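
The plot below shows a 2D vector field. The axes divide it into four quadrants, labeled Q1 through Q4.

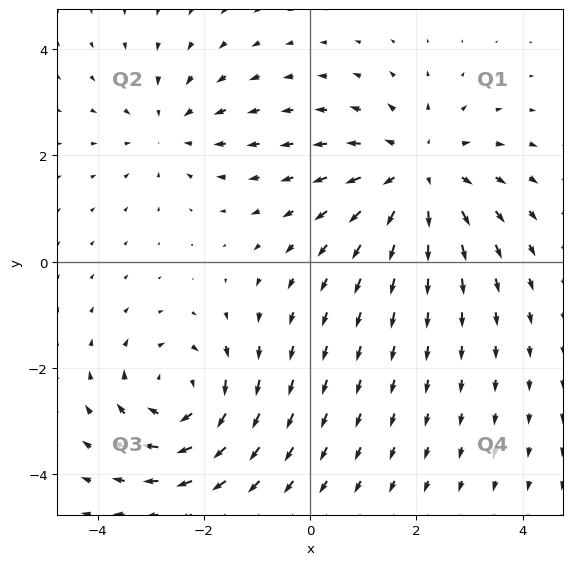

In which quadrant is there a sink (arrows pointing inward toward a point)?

Q2

The sink sits at approximately (-2.6, 2.5), which lies in quadrant Q2. The divergence there is about -2, negative as expected for a sink.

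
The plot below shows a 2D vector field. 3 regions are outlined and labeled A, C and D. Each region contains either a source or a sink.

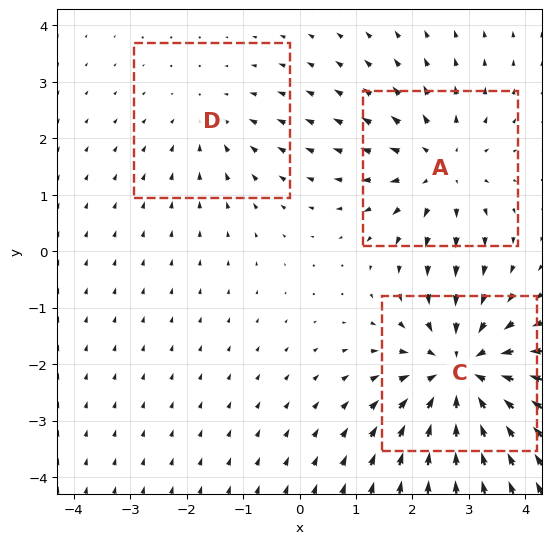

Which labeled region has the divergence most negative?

C

Divergence at each region's feature centre — A: about +3, C: about -4, D: about -2. Region C is most negative.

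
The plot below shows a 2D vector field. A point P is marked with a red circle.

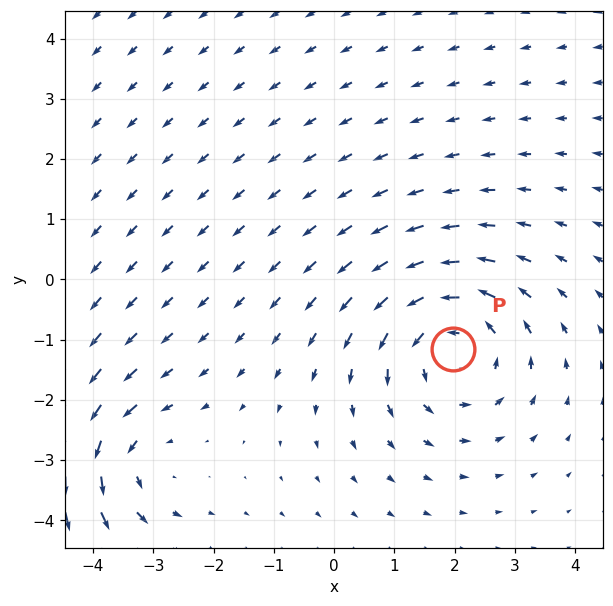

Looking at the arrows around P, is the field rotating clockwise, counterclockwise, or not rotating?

counterclockwise

Near P at (2.0, -1.2) the arrows circulate counterclockwise. The curl (z-component) there is about +4; positive curl means counterclockwise rotation.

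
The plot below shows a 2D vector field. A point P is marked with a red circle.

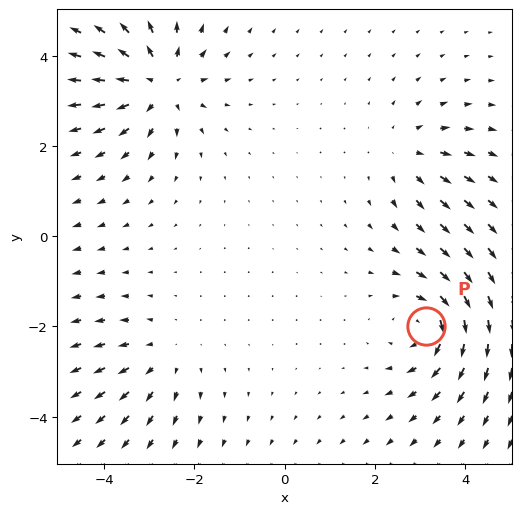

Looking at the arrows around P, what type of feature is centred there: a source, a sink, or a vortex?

vortex

At P (3.1, -2.0) the arrows circulate clockwise. Divergence ≈0, curl about -5 — near-zero divergence with nonzero curl is a vortex.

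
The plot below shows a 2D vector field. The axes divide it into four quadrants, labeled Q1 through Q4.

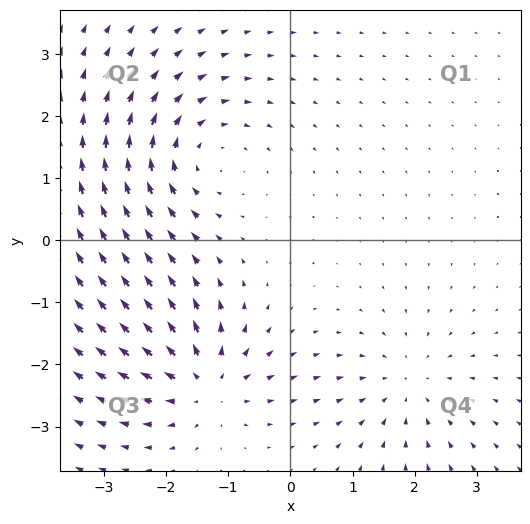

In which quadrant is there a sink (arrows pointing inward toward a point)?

Q4

The sink sits at approximately (1.9, -2.4), which lies in quadrant Q4. The divergence there is about -3, negative as expected for a sink.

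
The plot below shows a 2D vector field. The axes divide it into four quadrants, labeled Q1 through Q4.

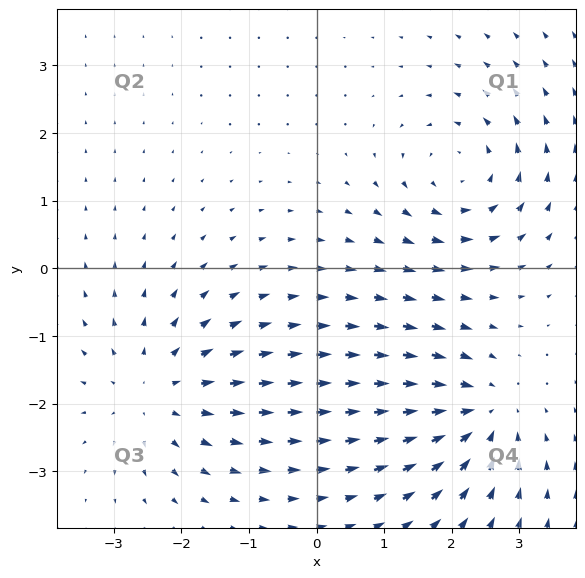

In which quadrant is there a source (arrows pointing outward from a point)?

Q3

The source sits at approximately (-2.4, -1.8), which lies in quadrant Q3. The divergence there is about +4, positive as expected for a source.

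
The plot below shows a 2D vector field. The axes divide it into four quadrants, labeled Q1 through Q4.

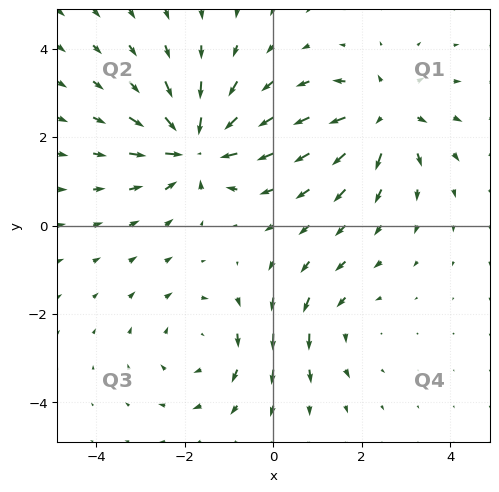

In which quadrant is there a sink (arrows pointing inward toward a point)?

Q2

The sink sits at approximately (-1.8, 1.8), which lies in quadrant Q2. The divergence there is about -6, negative as expected for a sink.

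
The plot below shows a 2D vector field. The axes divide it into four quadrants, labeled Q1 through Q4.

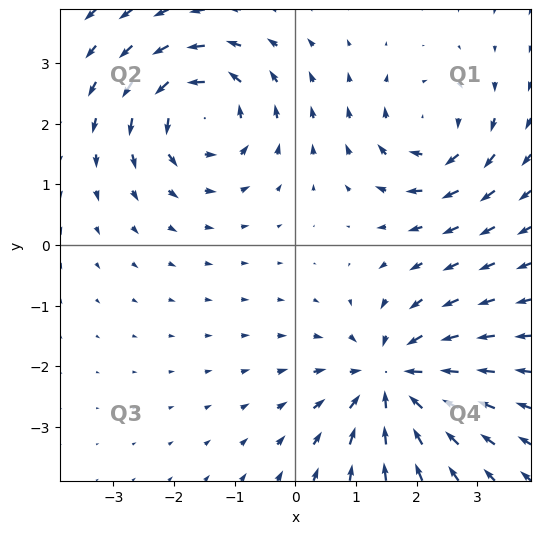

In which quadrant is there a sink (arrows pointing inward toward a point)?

The sink sits at approximately (1.6, -2.2), which lies in quadrant Q4. The divergence there is about -5, negative as expected for a sink.

Q4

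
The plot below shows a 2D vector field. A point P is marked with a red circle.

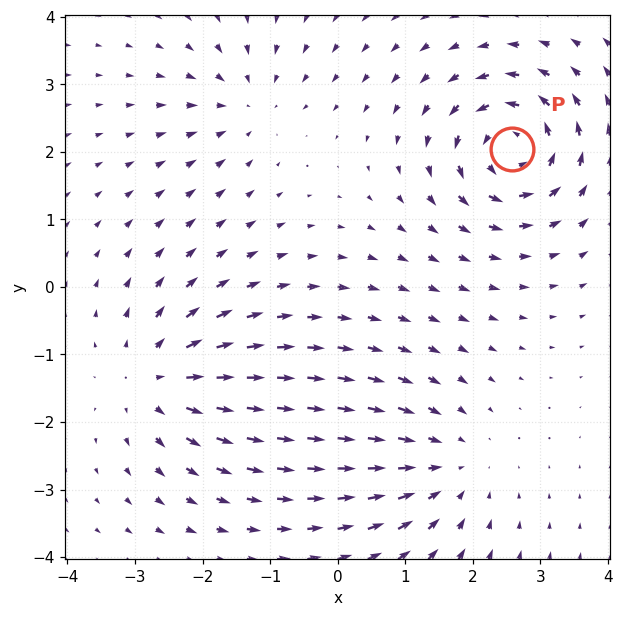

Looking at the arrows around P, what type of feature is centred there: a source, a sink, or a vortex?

vortex

At P (2.6, 2.0) the arrows circulate counterclockwise. Divergence ≈0, curl about +7 — near-zero divergence with nonzero curl is a vortex.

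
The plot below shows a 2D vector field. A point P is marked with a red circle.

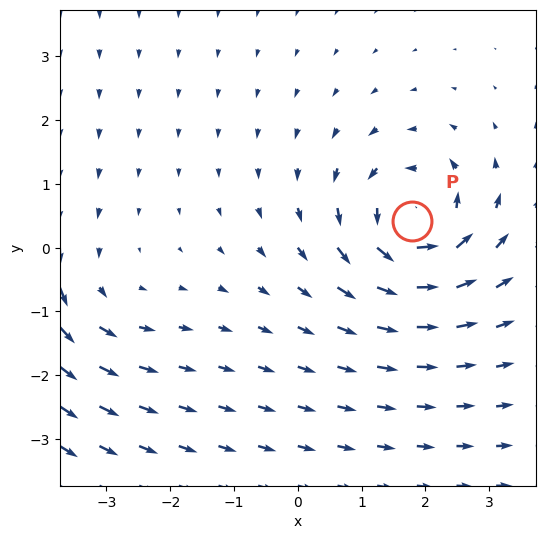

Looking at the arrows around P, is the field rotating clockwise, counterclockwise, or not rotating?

counterclockwise

Near P at (1.8, 0.4) the arrows circulate counterclockwise. The curl (z-component) there is about +6; positive curl means counterclockwise rotation.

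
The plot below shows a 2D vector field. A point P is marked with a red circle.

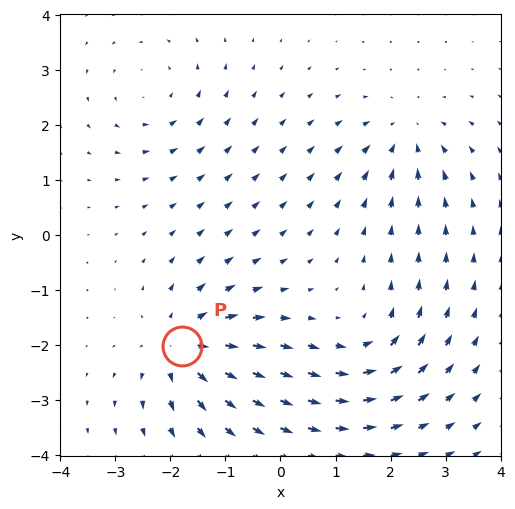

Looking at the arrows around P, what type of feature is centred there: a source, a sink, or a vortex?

source

At P (-1.8, -2.0) the arrows spread outward. Divergence about +6, curl ≈0 — positive divergence with near-zero curl is a source.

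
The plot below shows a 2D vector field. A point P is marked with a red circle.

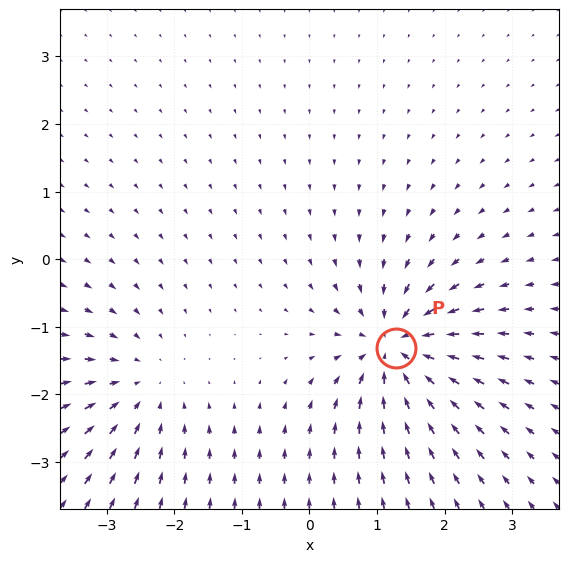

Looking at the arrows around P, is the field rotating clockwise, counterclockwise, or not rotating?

Near P at (1.3, -1.3) the arrows show no circulation. The curl there is ≈0.

not rotating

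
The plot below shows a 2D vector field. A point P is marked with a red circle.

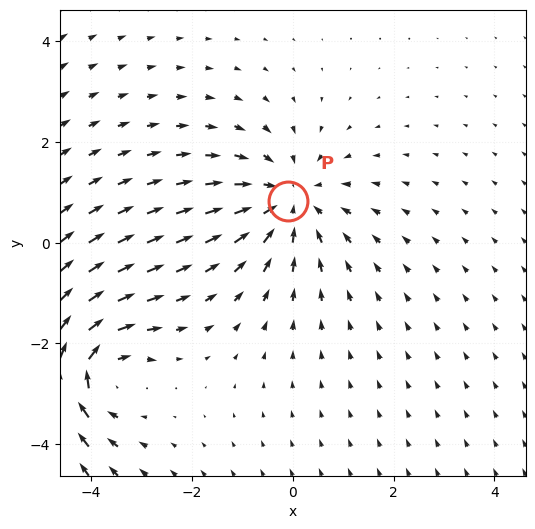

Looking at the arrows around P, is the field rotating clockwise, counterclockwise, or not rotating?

Near P at (-0.1, 0.8) the arrows show no circulation. The curl there is ≈0.

not rotating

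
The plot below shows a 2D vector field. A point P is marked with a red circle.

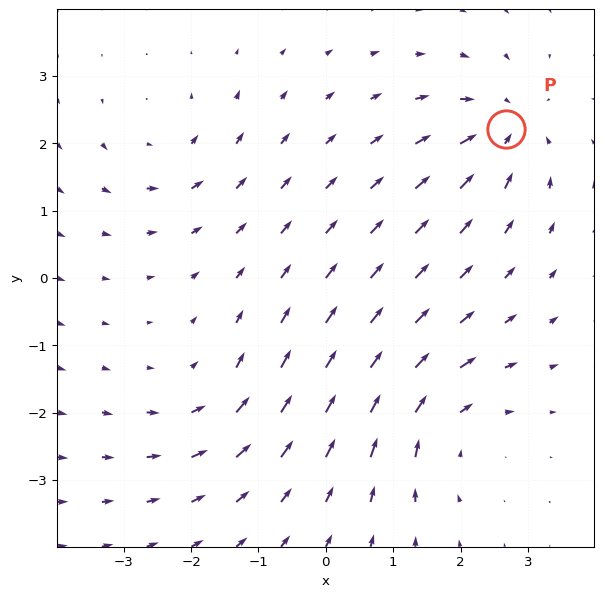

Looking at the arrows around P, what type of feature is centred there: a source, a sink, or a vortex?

At P (2.7, 2.2) the arrows converge inward. Divergence about -6, curl ≈0 — negative divergence with near-zero curl is a sink.

sink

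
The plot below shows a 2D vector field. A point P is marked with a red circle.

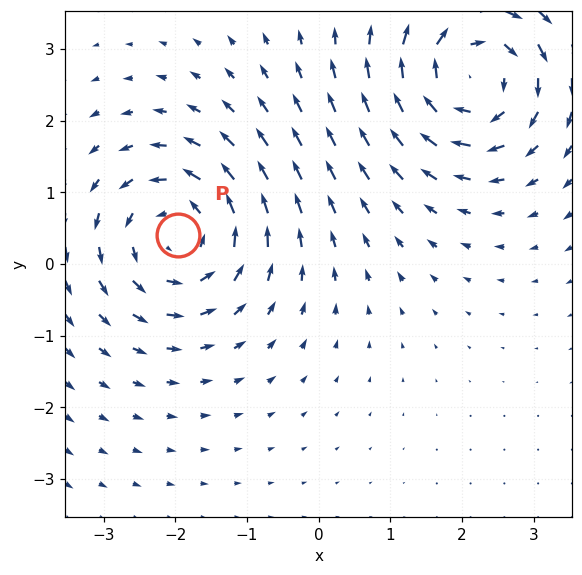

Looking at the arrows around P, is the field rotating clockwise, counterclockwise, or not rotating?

counterclockwise

Near P at (-2.0, 0.4) the arrows circulate counterclockwise. The curl (z-component) there is about +5; positive curl means counterclockwise rotation.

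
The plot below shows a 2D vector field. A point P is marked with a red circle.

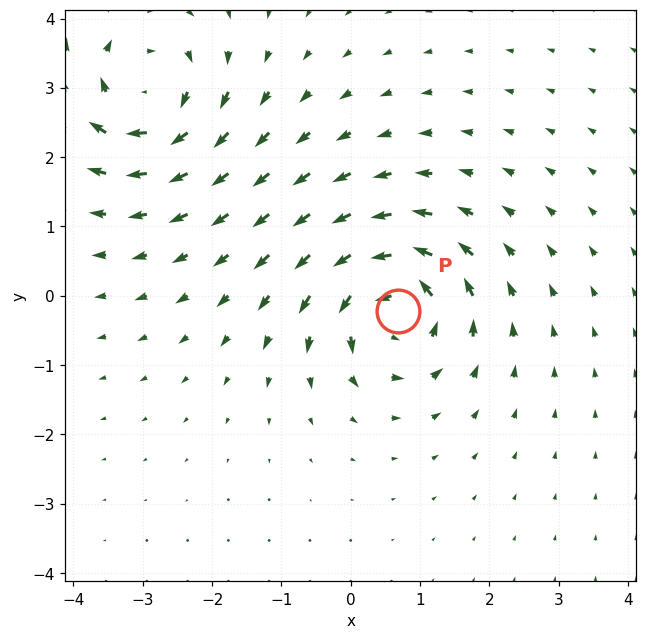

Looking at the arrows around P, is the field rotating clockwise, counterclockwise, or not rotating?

Near P at (0.7, -0.2) the arrows circulate counterclockwise. The curl (z-component) there is about +7; positive curl means counterclockwise rotation.

counterclockwise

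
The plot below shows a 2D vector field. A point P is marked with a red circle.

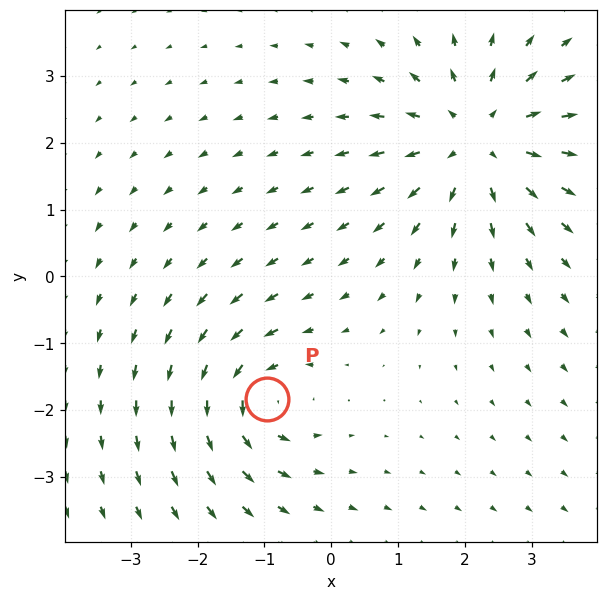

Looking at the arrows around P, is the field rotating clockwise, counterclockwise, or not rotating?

counterclockwise

Near P at (-1.0, -1.8) the arrows circulate counterclockwise. The curl (z-component) there is about +4; positive curl means counterclockwise rotation.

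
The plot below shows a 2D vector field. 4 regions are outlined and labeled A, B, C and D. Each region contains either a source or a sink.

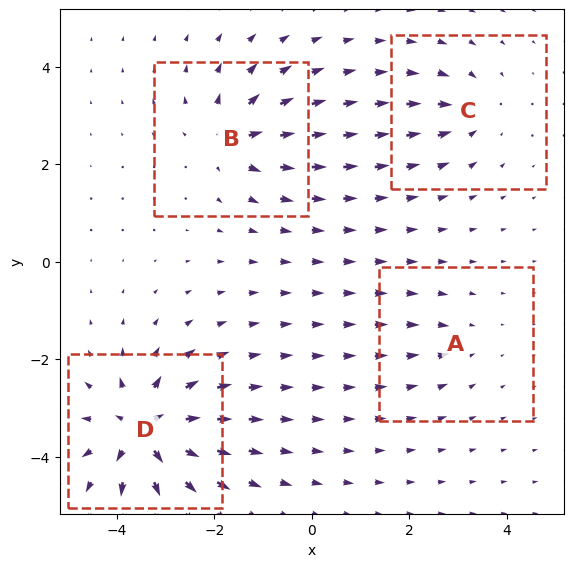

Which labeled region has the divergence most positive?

Divergence at each region's feature centre — A: about -3, B: about +6, C: about -4, D: about +9. Region D is most positive.

D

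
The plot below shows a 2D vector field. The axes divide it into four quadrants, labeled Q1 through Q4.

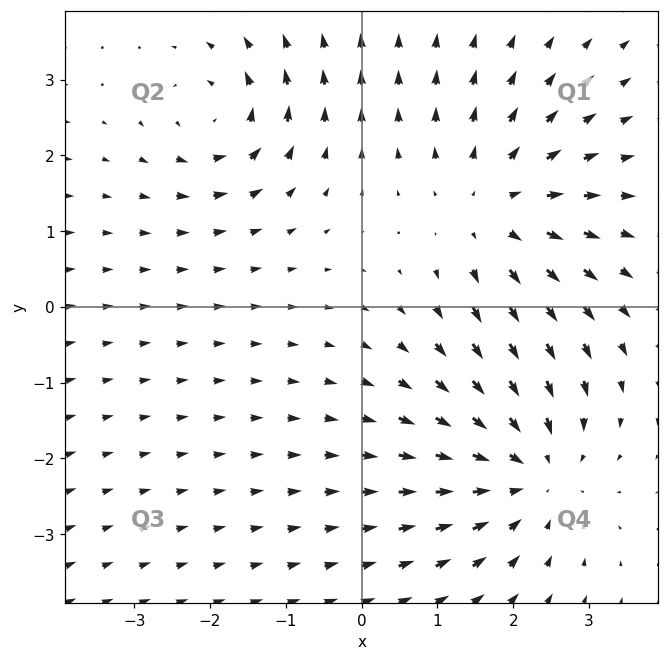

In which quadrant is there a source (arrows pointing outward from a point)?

Q1

The source sits at approximately (1.7, 1.3), which lies in quadrant Q1. The divergence there is about +3, positive as expected for a source.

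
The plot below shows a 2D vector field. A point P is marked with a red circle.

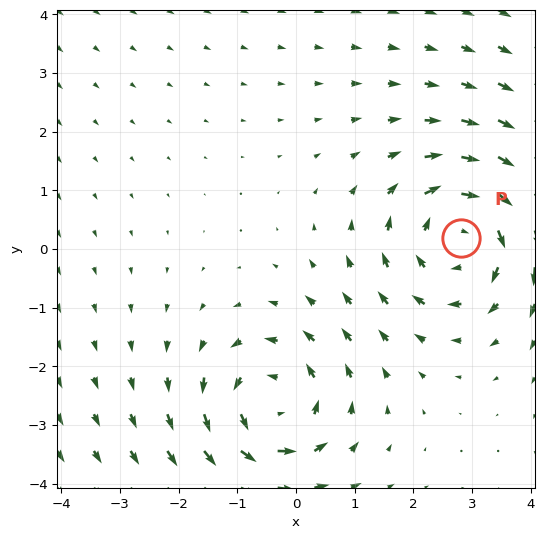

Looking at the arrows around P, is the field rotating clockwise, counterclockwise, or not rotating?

Near P at (2.8, 0.2) the arrows circulate clockwise. The curl (z-component) there is about -4; negative curl means clockwise rotation.

clockwise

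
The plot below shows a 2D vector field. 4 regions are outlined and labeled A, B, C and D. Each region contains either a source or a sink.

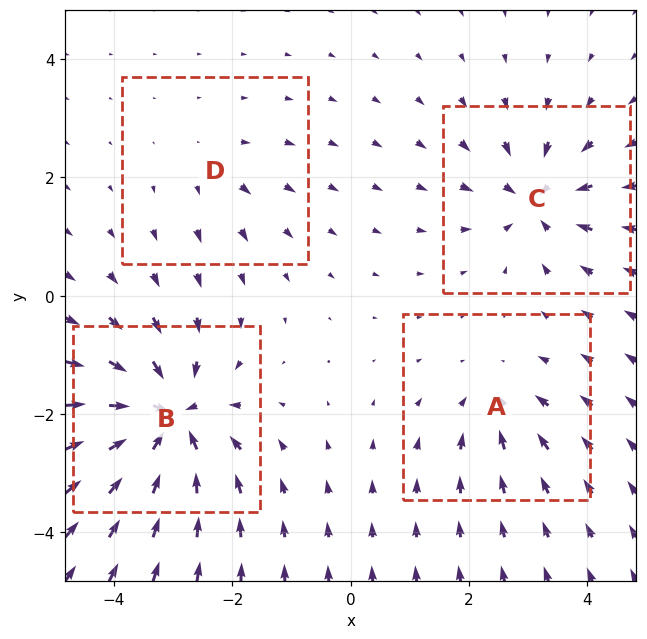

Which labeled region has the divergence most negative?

B

Divergence at each region's feature centre — A: about -4, B: about -9, C: about -6, D: about +2. Region B is most negative.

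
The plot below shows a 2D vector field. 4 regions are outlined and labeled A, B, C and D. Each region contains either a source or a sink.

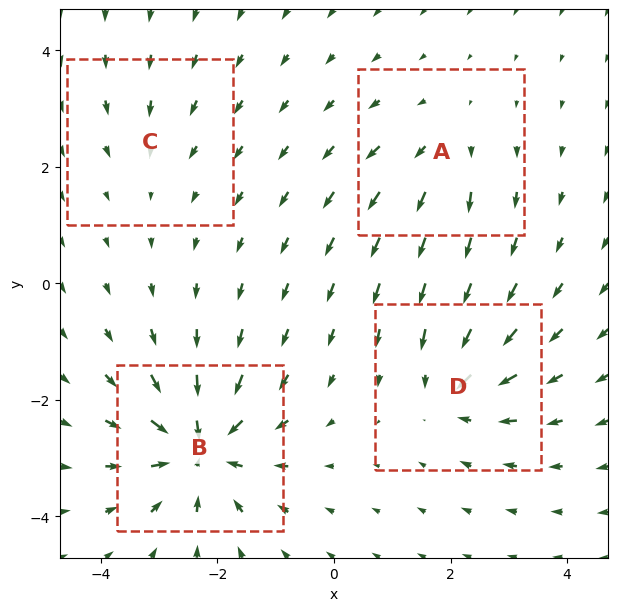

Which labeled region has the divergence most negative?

B

Divergence at each region's feature centre — A: about +4, B: about -8, C: about -2, D: about -5. Region B is most negative.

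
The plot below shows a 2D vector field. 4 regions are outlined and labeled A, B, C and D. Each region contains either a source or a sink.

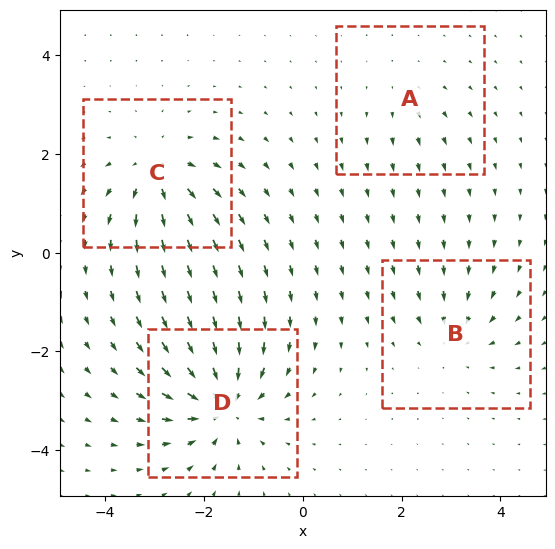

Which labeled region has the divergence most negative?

Divergence at each region's feature centre — A: about +2, B: about -4, C: about +6, D: about -7. Region D is most negative.

D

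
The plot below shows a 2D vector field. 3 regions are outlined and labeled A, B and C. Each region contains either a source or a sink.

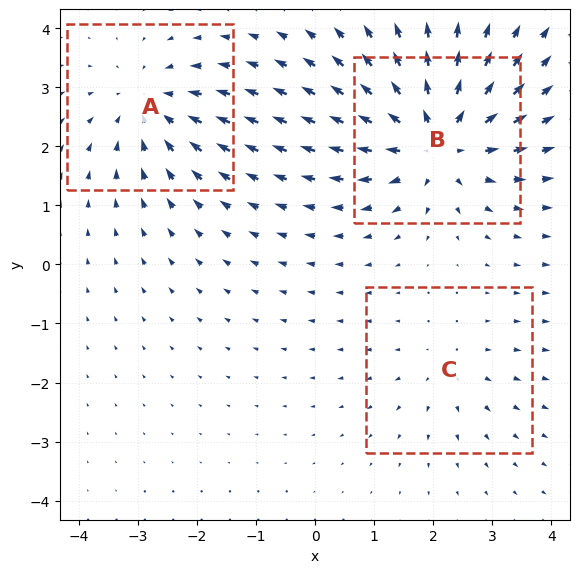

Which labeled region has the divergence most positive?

Divergence at each region's feature centre — A: about -3, B: about +5, C: about +2. Region B is most positive.

B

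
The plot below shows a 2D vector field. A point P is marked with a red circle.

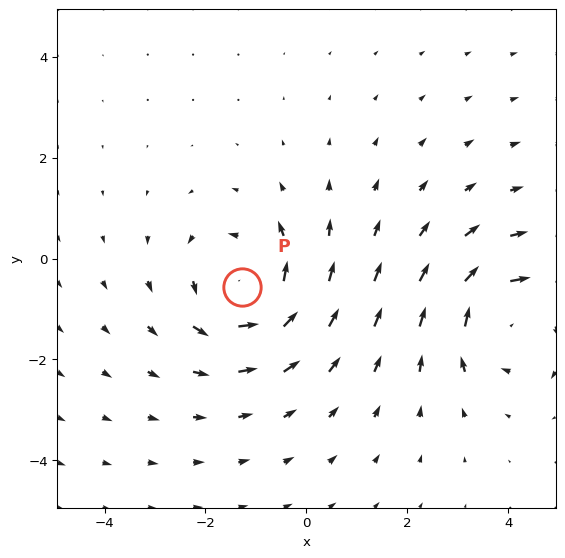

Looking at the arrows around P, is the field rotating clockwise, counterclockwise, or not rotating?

counterclockwise

Near P at (-1.3, -0.6) the arrows circulate counterclockwise. The curl (z-component) there is about +4; positive curl means counterclockwise rotation.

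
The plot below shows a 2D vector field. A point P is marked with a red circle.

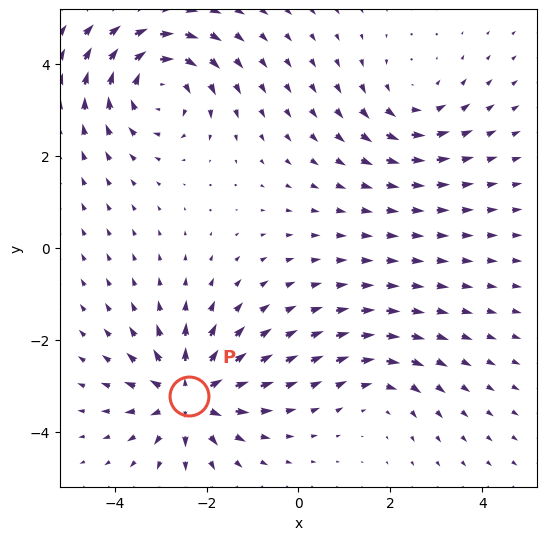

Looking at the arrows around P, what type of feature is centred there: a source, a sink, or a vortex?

source

At P (-2.4, -3.2) the arrows spread outward. Divergence about +6, curl ≈0 — positive divergence with near-zero curl is a source.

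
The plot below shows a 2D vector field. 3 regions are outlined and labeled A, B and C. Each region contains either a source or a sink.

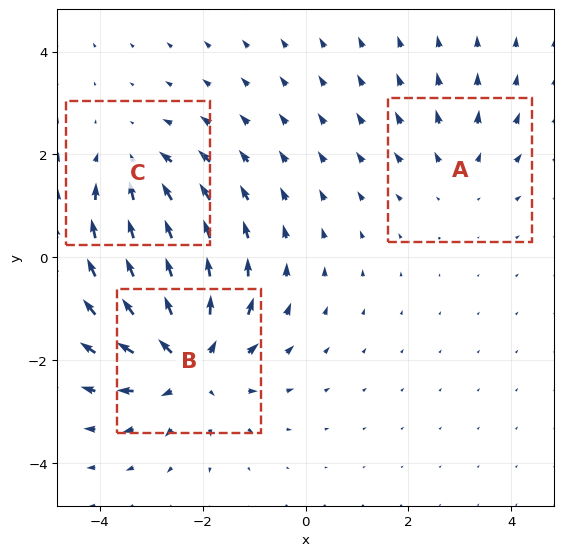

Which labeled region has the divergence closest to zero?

A

Divergence at each region's feature centre — A: about +2, B: about +5, C: about -3. Region A is closest to zero.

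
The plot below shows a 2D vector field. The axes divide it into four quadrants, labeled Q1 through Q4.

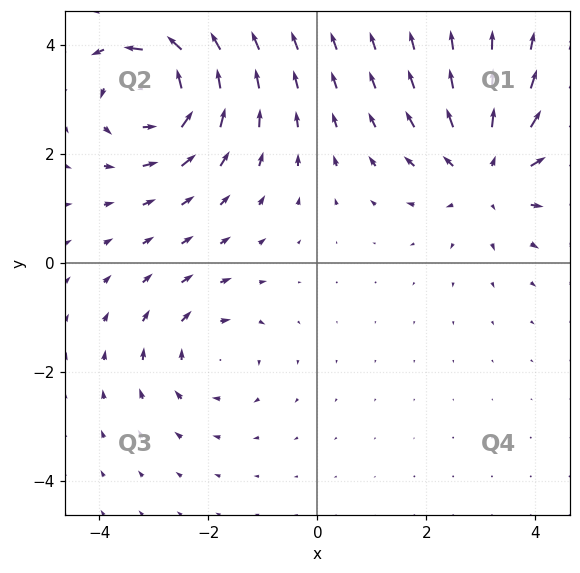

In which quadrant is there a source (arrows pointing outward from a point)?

The source sits at approximately (3.1, 1.7), which lies in quadrant Q1. The divergence there is about +4, positive as expected for a source.

Q1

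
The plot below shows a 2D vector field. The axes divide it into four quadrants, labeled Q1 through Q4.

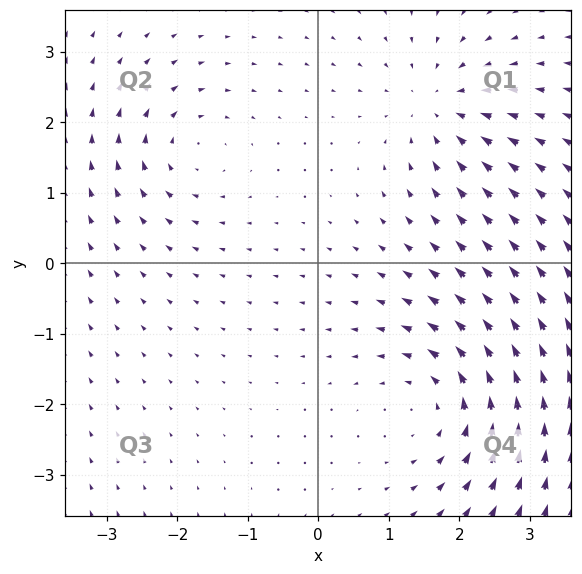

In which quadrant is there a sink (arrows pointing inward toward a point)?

Q1

The sink sits at approximately (1.7, 2.2), which lies in quadrant Q1. The divergence there is about -4, negative as expected for a sink.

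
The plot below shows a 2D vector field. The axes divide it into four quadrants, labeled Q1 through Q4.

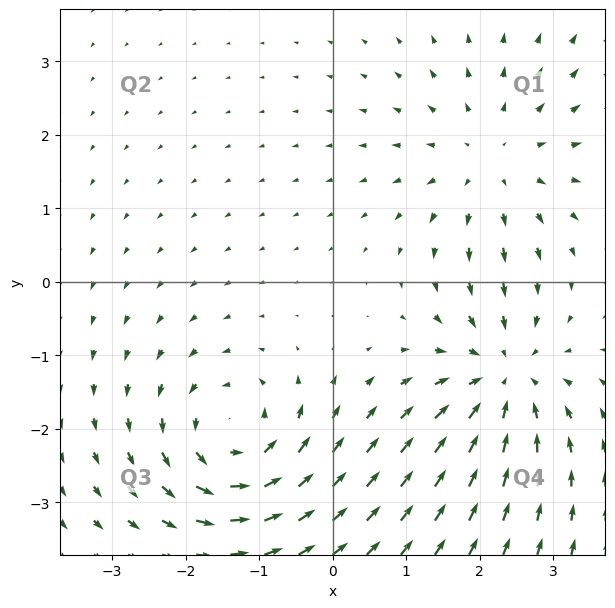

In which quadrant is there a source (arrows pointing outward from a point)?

The source sits at approximately (2.2, 1.6), which lies in quadrant Q1. The divergence there is about +3, positive as expected for a source.

Q1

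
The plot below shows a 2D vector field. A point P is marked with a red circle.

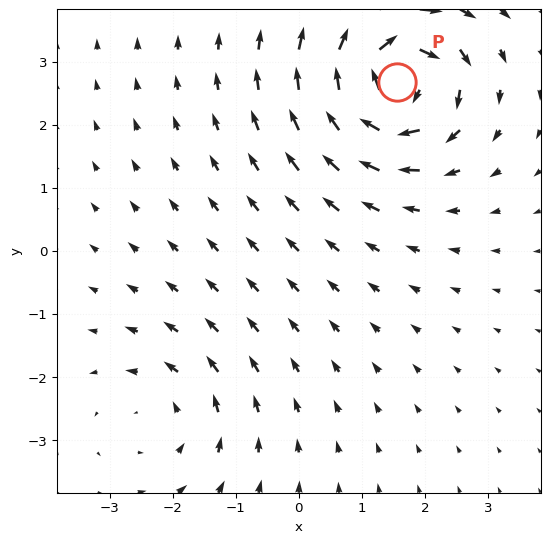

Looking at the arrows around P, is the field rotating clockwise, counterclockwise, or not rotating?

clockwise

Near P at (1.6, 2.7) the arrows circulate clockwise. The curl (z-component) there is about -7; negative curl means clockwise rotation.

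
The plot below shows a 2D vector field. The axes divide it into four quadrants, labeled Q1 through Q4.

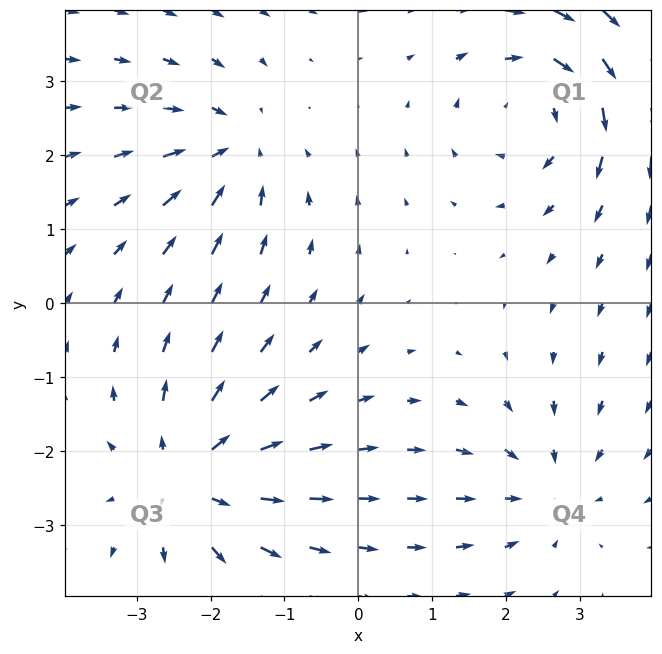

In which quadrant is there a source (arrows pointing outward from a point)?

Q3

The source sits at approximately (-2.3, -2.4), which lies in quadrant Q3. The divergence there is about +5, positive as expected for a source.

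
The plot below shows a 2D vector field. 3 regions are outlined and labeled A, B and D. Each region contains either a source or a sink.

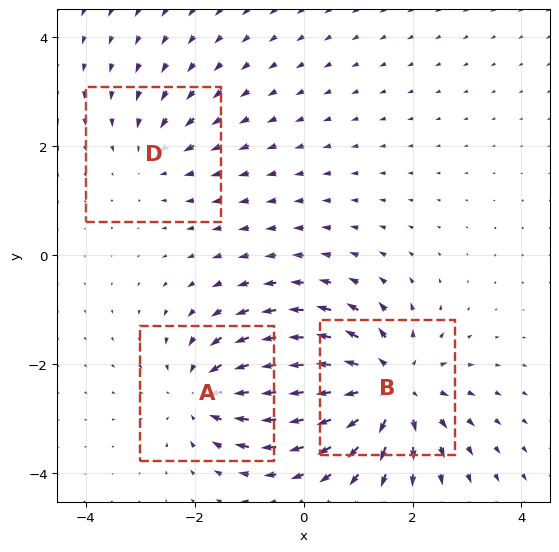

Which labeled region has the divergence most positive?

B

Divergence at each region's feature centre — A: about -3, B: about +5, D: about -2. Region B is most positive.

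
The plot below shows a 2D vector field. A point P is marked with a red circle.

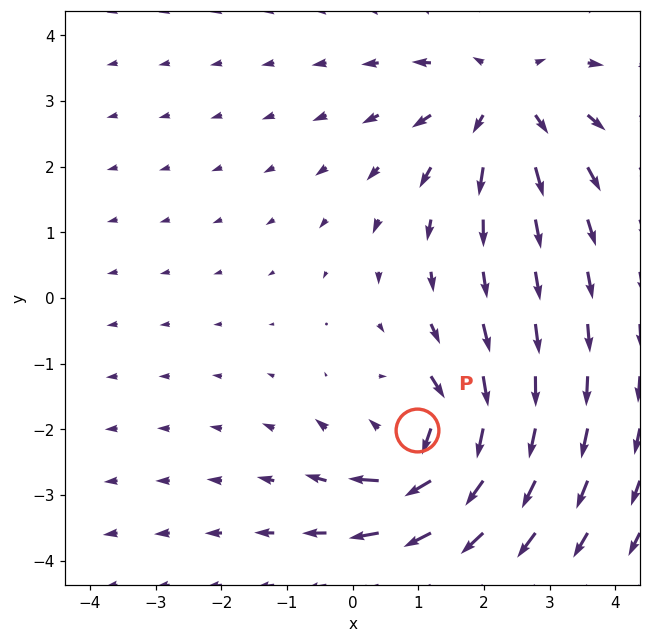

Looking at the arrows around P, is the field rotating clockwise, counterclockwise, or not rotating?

clockwise

Near P at (1.0, -2.0) the arrows circulate clockwise. The curl (z-component) there is about -5; negative curl means clockwise rotation.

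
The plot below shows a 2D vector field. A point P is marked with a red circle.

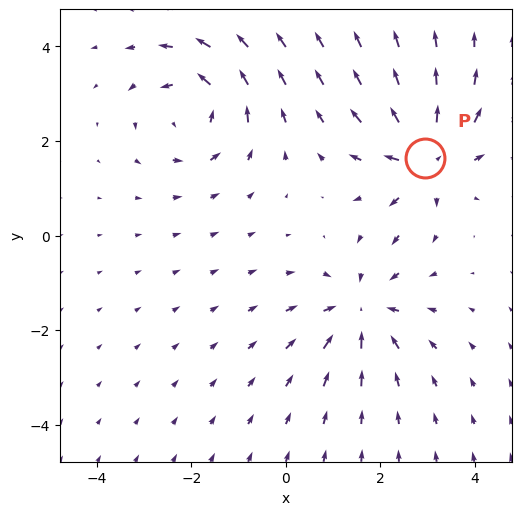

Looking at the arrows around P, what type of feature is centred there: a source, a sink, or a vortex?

At P (3.0, 1.6) the arrows spread outward. Divergence about +4, curl ≈0 — positive divergence with near-zero curl is a source.

source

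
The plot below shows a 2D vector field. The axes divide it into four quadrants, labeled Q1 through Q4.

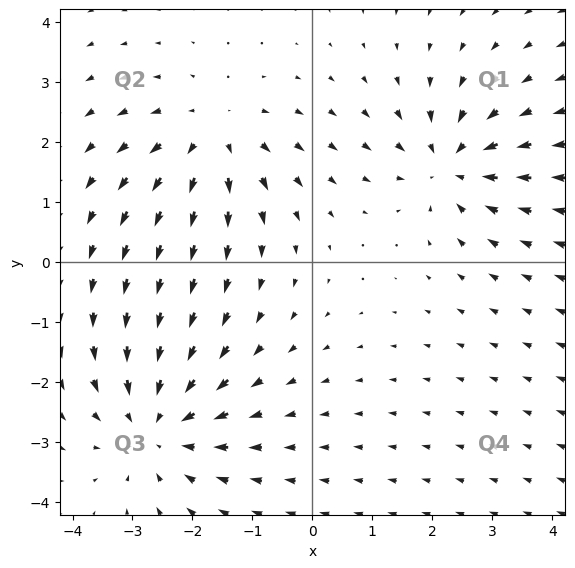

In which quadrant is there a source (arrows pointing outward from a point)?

The source sits at approximately (-1.7, 2.1), which lies in quadrant Q2. The divergence there is about +3, positive as expected for a source.

Q2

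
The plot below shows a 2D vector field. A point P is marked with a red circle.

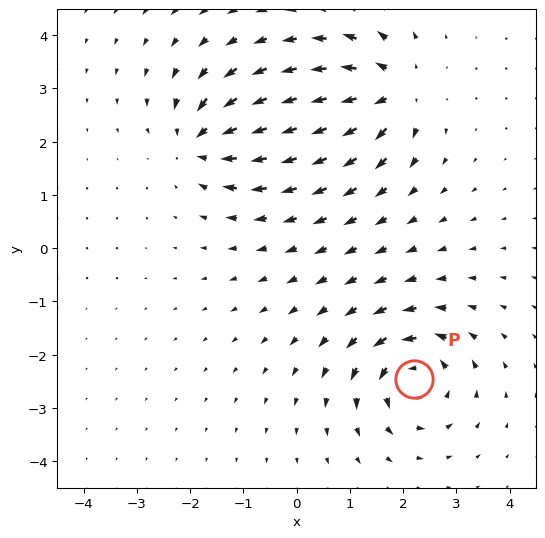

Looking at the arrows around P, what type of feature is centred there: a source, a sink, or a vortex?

vortex

At P (2.2, -2.5) the arrows circulate counterclockwise. Divergence ≈0, curl about +7 — near-zero divergence with nonzero curl is a vortex.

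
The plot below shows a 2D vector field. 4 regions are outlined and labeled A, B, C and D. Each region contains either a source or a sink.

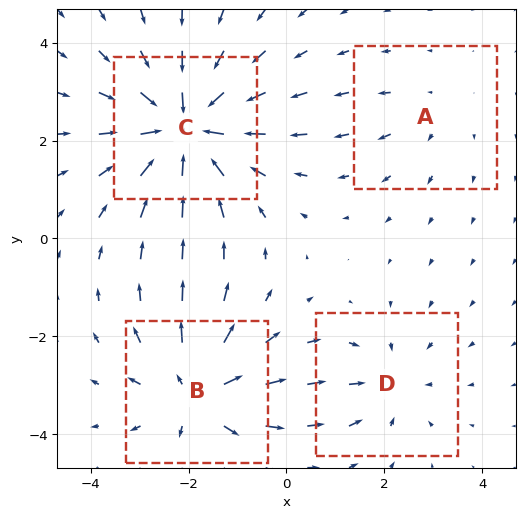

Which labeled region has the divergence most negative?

Divergence at each region's feature centre — A: about +2, B: about +5, C: about -6, D: about -3. Region C is most negative.

C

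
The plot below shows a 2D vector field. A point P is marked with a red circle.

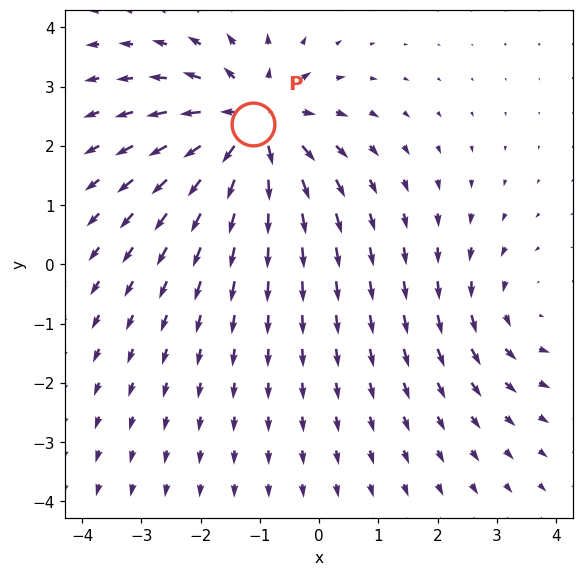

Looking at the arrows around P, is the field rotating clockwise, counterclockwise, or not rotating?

not rotating

Near P at (-1.1, 2.4) the arrows show no circulation. The curl there is ≈0.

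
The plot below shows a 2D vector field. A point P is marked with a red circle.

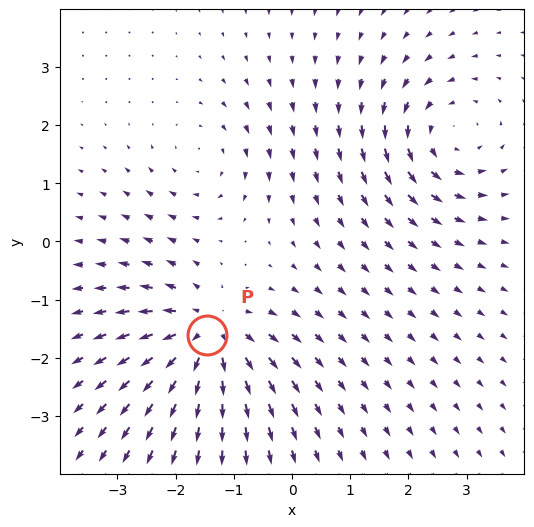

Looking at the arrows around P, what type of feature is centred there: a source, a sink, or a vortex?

At P (-1.5, -1.6) the arrows spread outward. Divergence about +5, curl ≈0 — positive divergence with near-zero curl is a source.

source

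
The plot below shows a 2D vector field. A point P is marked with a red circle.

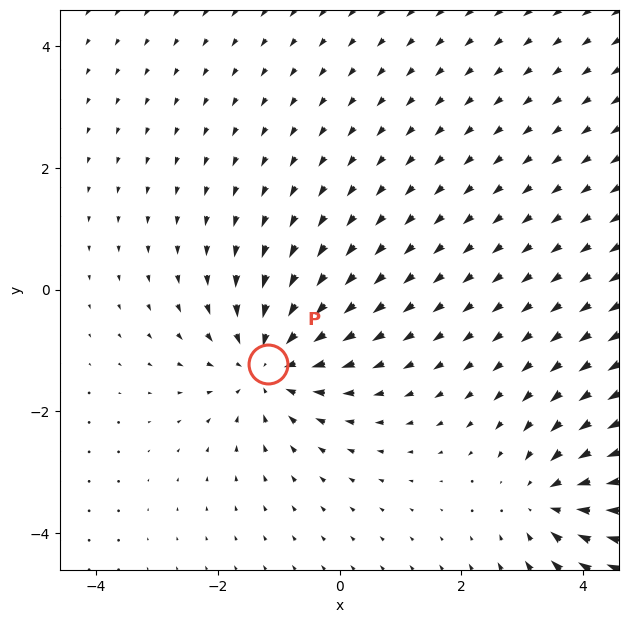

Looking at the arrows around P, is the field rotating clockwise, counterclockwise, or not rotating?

Near P at (-1.2, -1.2) the arrows show no circulation. The curl there is ≈0.

not rotating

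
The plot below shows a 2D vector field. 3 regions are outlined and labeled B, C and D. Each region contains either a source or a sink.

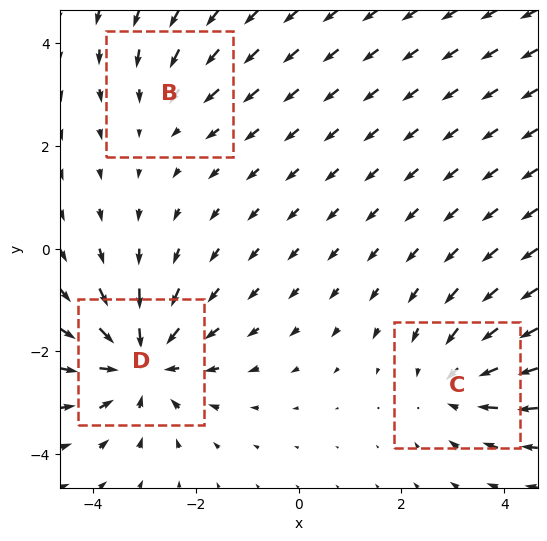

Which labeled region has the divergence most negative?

Divergence at each region's feature centre — B: about -2, C: about -3, D: about -5. Region D is most negative.

D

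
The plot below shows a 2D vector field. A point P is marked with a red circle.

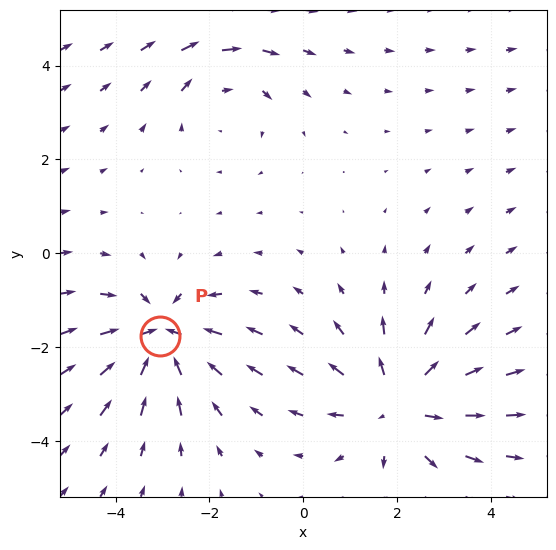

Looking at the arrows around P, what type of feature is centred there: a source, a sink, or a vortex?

sink

At P (-3.0, -1.8) the arrows converge inward. Divergence about -4, curl ≈0 — negative divergence with near-zero curl is a sink.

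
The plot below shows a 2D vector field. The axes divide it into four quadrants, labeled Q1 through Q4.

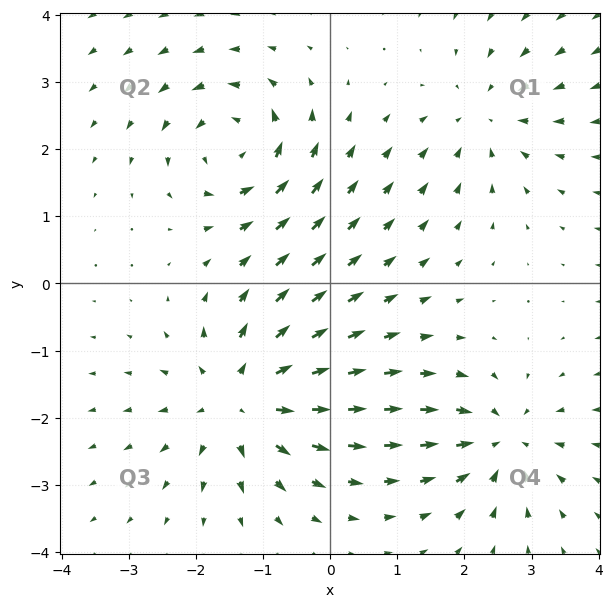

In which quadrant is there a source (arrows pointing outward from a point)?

Q3

The source sits at approximately (-1.3, -1.7), which lies in quadrant Q3. The divergence there is about +5, positive as expected for a source.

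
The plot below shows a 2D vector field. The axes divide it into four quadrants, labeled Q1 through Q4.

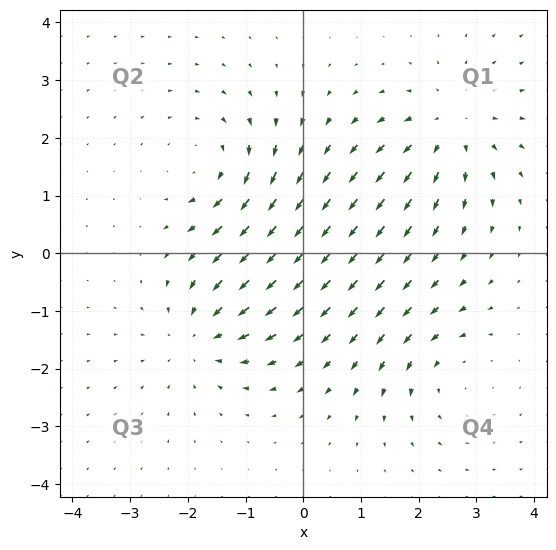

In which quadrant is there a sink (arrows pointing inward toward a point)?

Q3

The sink sits at approximately (-1.8, -1.4), which lies in quadrant Q3. The divergence there is about -4, negative as expected for a sink.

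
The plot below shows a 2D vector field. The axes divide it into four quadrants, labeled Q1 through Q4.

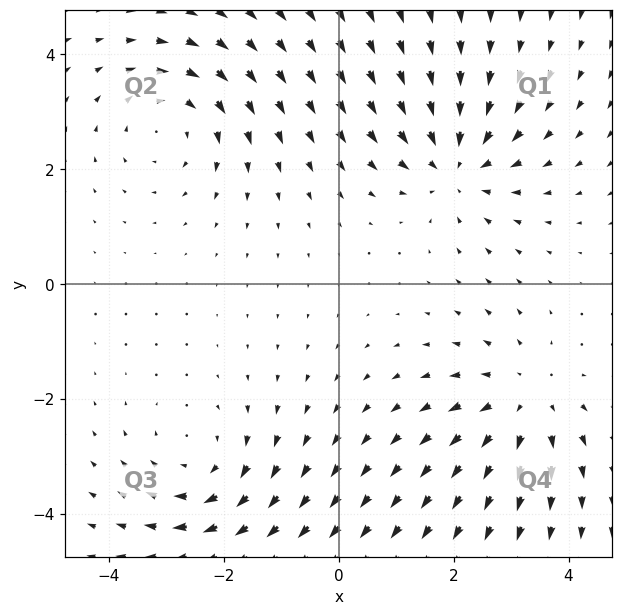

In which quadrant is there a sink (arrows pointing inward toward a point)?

The sink sits at approximately (2.0, 2.1), which lies in quadrant Q1. The divergence there is about -4, negative as expected for a sink.

Q1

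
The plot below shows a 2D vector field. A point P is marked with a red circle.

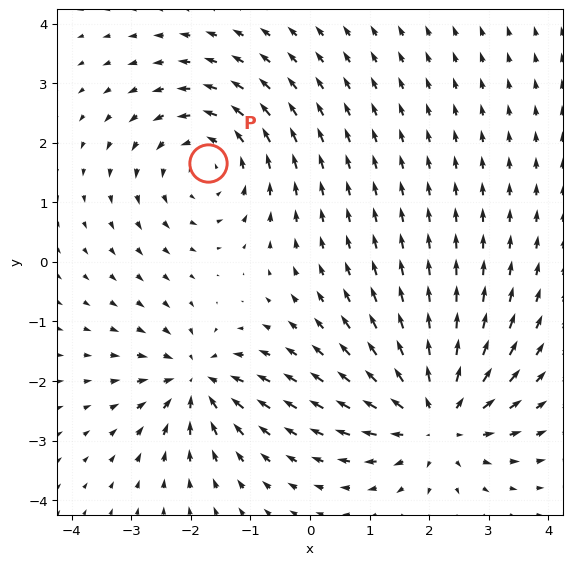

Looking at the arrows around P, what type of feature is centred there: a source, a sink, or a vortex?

vortex

At P (-1.7, 1.7) the arrows circulate counterclockwise. Divergence ≈0, curl about +3 — near-zero divergence with nonzero curl is a vortex.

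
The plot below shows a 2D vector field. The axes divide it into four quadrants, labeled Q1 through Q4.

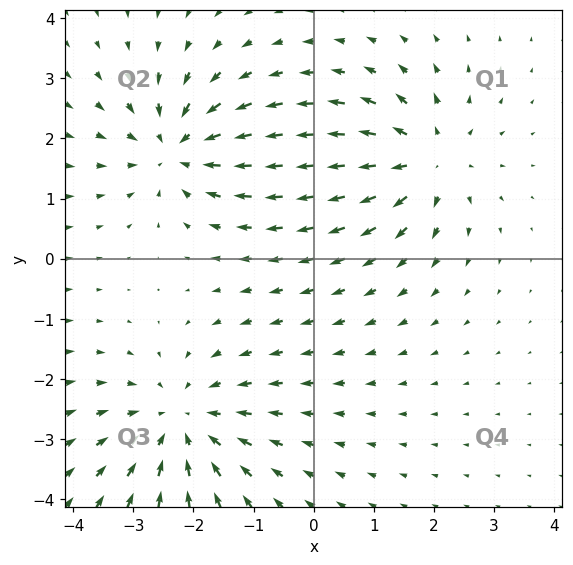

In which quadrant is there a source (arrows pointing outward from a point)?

The source sits at approximately (1.9, 1.6), which lies in quadrant Q1. The divergence there is about +4, positive as expected for a source.

Q1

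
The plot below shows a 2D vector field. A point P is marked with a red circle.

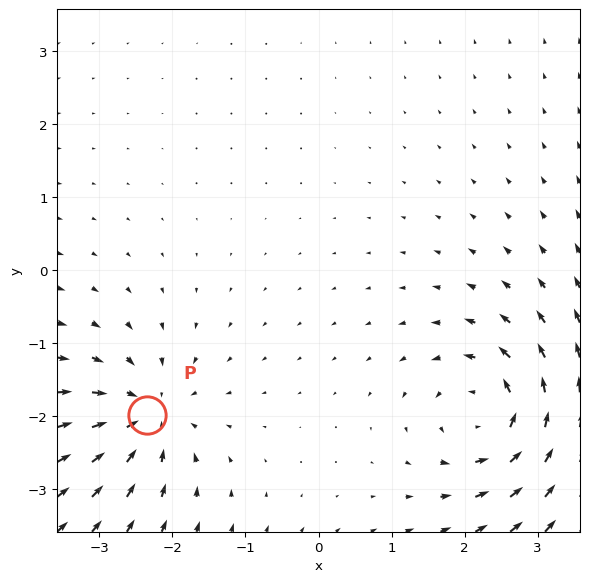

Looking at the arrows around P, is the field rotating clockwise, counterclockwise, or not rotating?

Near P at (-2.3, -2.0) the arrows show no circulation. The curl there is ≈0.

not rotating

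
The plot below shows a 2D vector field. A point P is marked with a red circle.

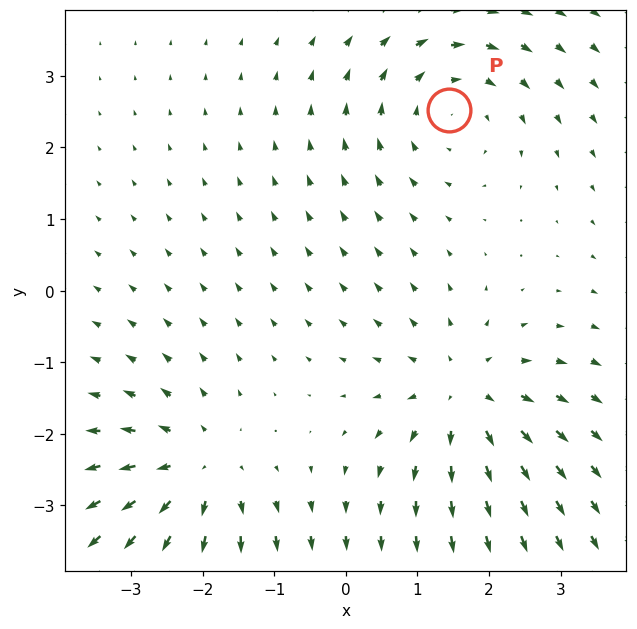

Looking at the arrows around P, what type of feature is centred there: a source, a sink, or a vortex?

At P (1.4, 2.5) the arrows circulate clockwise. Divergence ≈0, curl about -4 — near-zero divergence with nonzero curl is a vortex.

vortex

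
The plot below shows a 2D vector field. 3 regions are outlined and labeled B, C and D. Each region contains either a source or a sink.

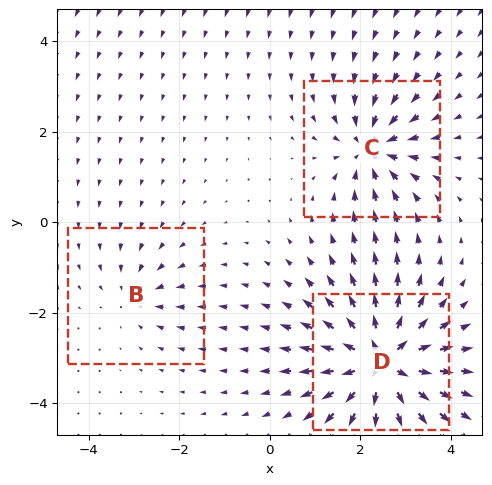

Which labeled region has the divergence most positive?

Divergence at each region's feature centre — B: about -2, C: about -4, D: about +6. Region D is most positive.

D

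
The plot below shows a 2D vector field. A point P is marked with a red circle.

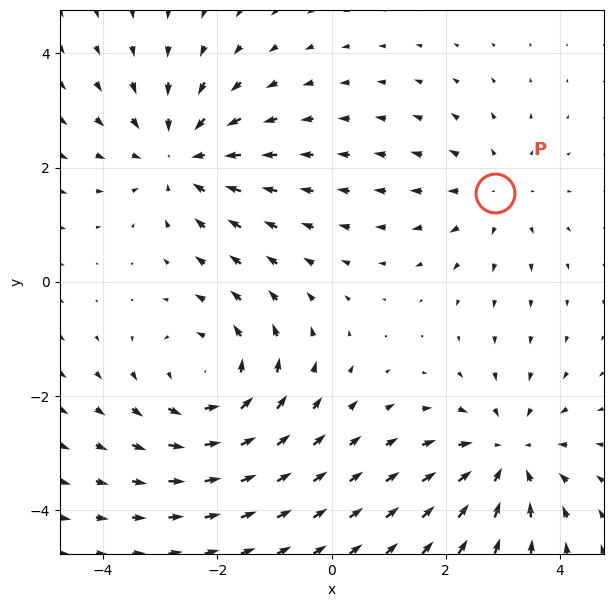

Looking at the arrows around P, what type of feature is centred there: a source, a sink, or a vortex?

source

At P (2.9, 1.6) the arrows spread outward. Divergence about +3, curl ≈0 — positive divergence with near-zero curl is a source.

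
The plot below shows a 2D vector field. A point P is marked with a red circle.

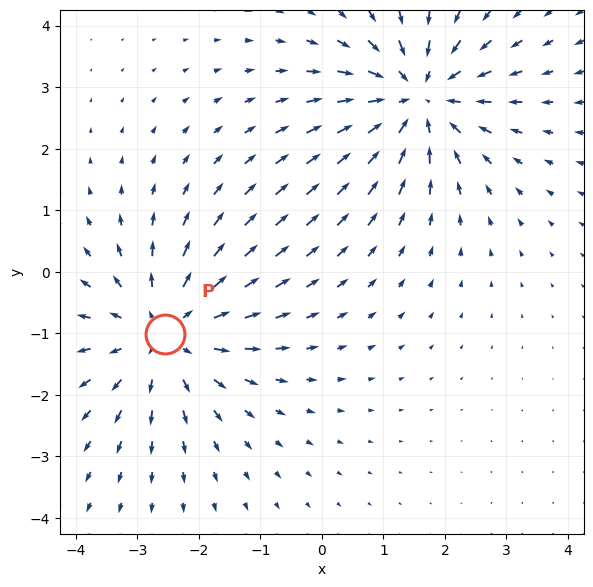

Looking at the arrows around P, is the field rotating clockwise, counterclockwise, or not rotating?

not rotating

Near P at (-2.6, -1.0) the arrows show no circulation. The curl there is ≈0.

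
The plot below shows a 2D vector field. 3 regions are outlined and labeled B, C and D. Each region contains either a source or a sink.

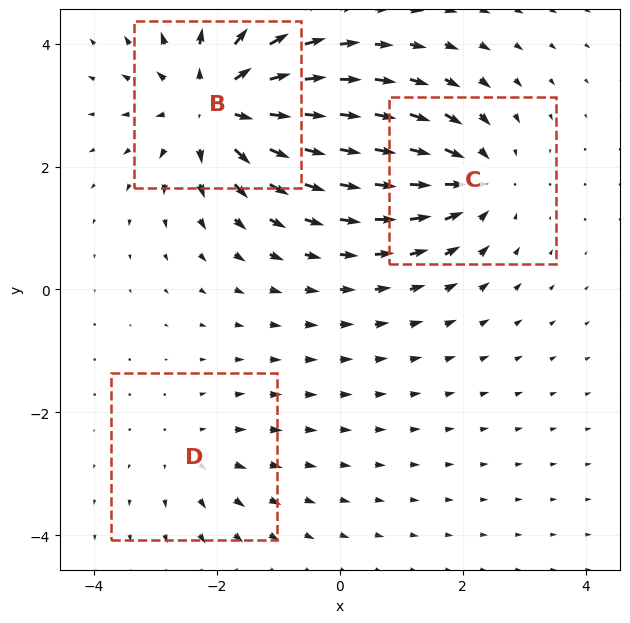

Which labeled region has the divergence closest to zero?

Divergence at each region's feature centre — B: about +5, C: about -3, D: about +2. Region D is closest to zero.

D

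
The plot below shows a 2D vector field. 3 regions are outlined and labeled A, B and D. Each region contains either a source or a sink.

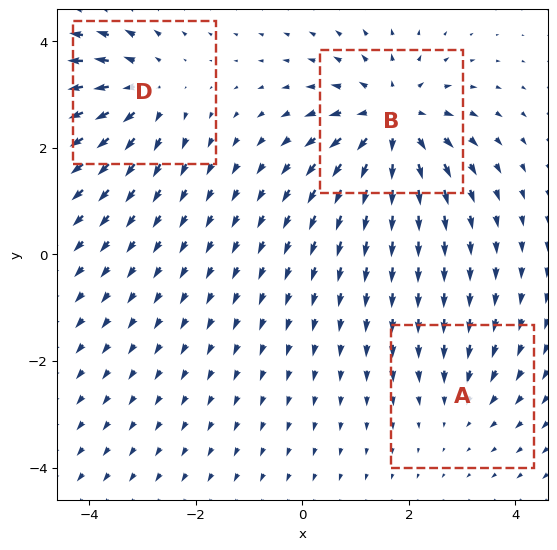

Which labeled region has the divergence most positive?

B

Divergence at each region's feature centre — A: about -2, B: about +5, D: about +3. Region B is most positive.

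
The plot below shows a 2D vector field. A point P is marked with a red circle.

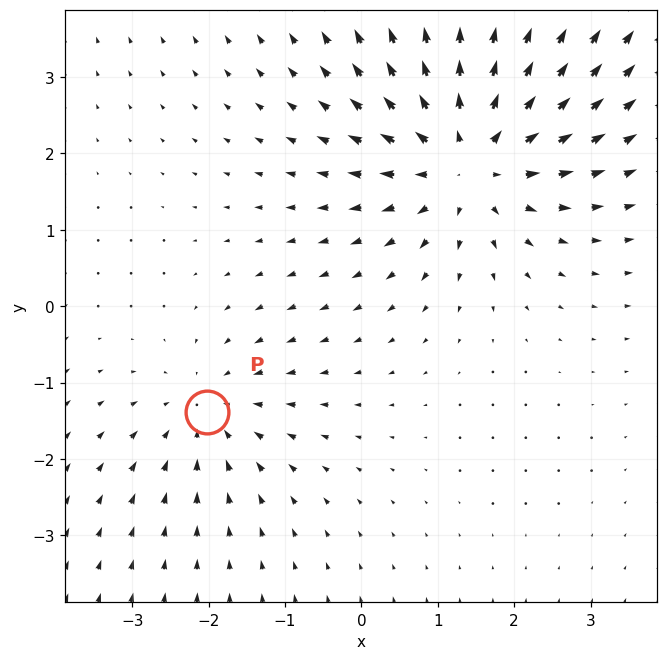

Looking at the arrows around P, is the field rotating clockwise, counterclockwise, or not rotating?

Near P at (-2.0, -1.4) the arrows show no circulation. The curl there is ≈0.

not rotating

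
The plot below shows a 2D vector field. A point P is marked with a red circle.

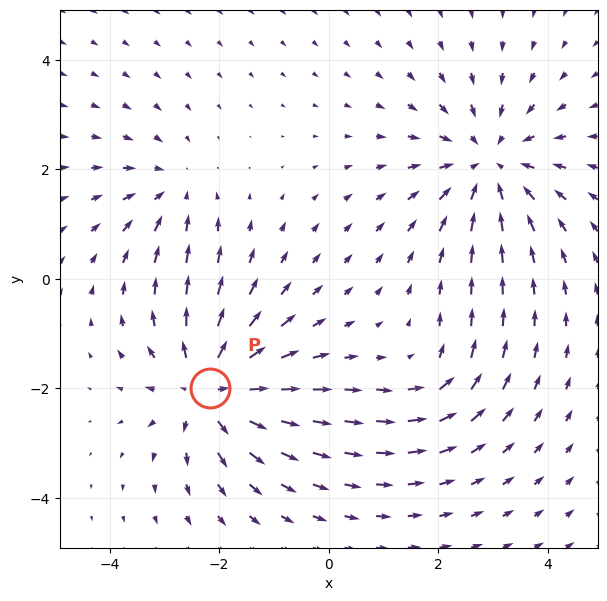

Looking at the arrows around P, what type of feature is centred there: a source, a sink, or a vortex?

At P (-2.2, -2.0) the arrows spread outward. Divergence about +5, curl ≈0 — positive divergence with near-zero curl is a source.

source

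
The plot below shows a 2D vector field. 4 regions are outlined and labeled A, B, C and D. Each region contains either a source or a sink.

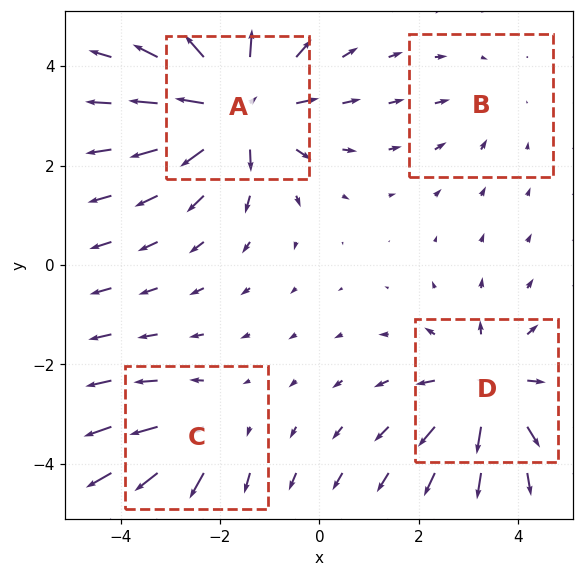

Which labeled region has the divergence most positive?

A

Divergence at each region's feature centre — A: about +7, B: about -2, C: about +3, D: about +5. Region A is most positive.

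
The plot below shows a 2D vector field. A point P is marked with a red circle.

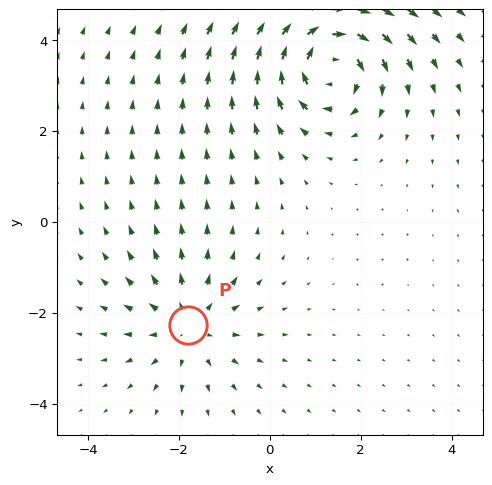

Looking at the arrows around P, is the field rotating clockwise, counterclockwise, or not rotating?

not rotating

Near P at (-1.8, -2.3) the arrows show no circulation. The curl there is ≈0.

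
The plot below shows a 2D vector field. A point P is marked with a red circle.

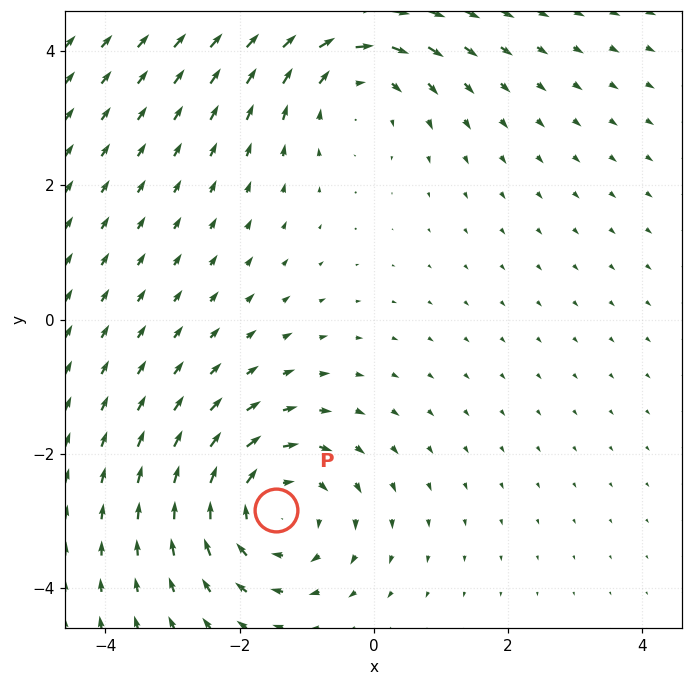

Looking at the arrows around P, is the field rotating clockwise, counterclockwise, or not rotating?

Near P at (-1.5, -2.8) the arrows circulate clockwise. The curl (z-component) there is about -3; negative curl means clockwise rotation.

clockwise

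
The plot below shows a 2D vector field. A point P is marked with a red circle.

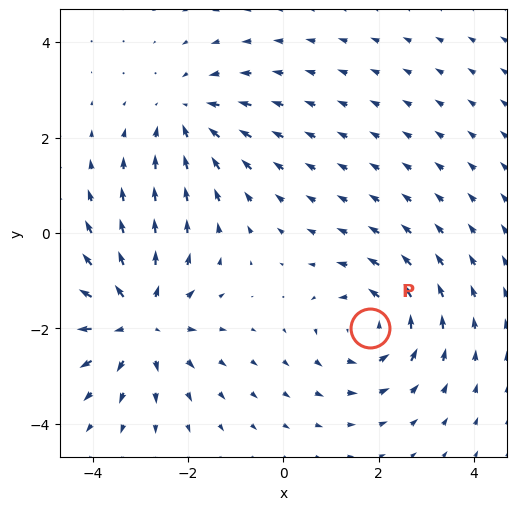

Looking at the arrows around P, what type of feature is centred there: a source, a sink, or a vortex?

vortex

At P (1.8, -2.0) the arrows circulate counterclockwise. Divergence ≈0, curl about +4 — near-zero divergence with nonzero curl is a vortex.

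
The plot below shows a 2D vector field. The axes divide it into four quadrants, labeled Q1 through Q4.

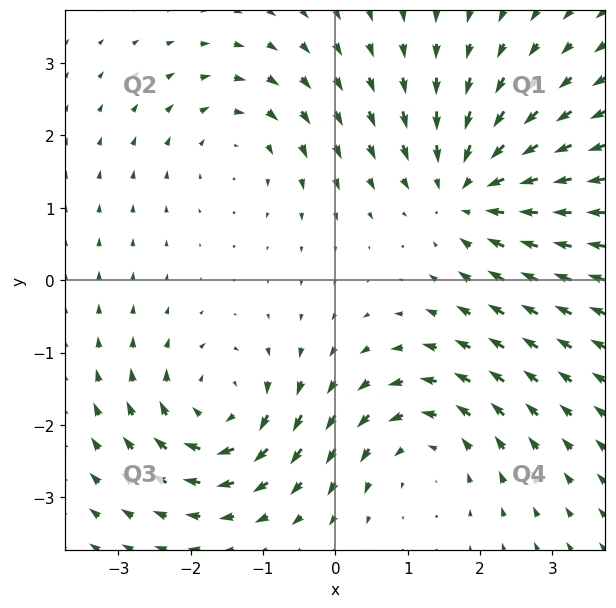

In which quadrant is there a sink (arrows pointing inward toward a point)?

The sink sits at approximately (1.9, 1.2), which lies in quadrant Q1. The divergence there is about -4, negative as expected for a sink.

Q1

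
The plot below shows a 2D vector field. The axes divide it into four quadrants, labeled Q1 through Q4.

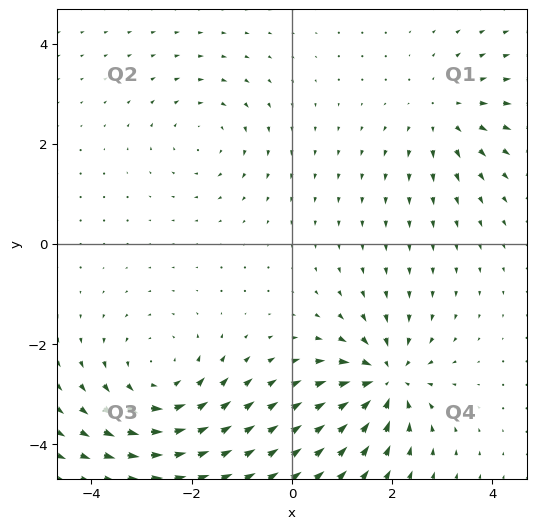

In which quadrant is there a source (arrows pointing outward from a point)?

The source sits at approximately (3.0, 2.6), which lies in quadrant Q1. The divergence there is about +3, positive as expected for a source.

Q1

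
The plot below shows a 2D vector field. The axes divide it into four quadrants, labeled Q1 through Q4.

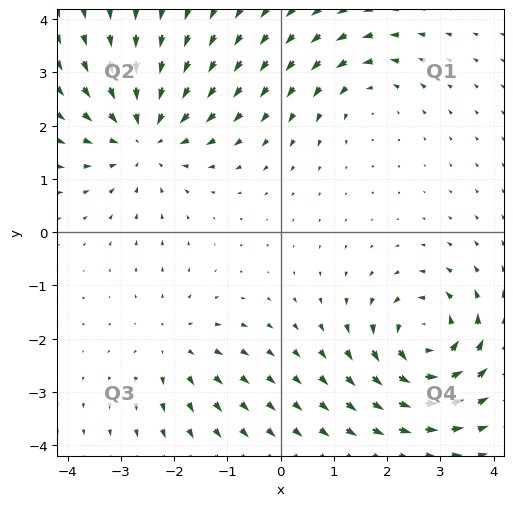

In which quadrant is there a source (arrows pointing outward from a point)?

Q3

The source sits at approximately (-2.0, -2.1), which lies in quadrant Q3. The divergence there is about +3, positive as expected for a source.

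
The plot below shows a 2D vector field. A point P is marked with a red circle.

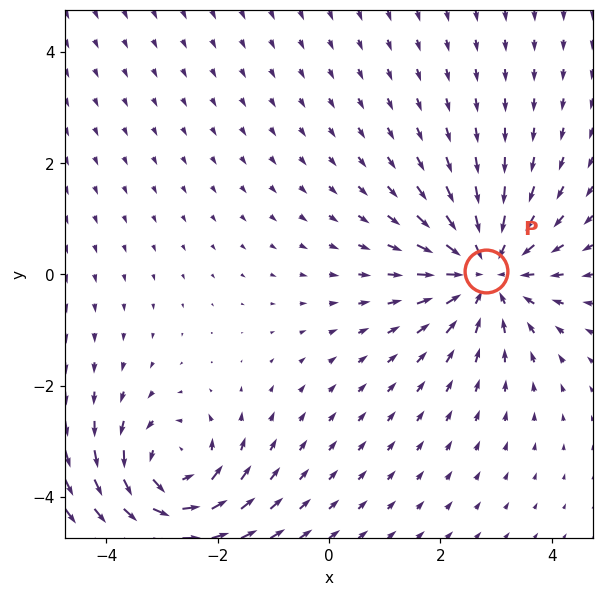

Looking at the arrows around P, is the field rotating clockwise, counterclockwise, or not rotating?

Near P at (2.8, 0.1) the arrows show no circulation. The curl there is ≈0.

not rotating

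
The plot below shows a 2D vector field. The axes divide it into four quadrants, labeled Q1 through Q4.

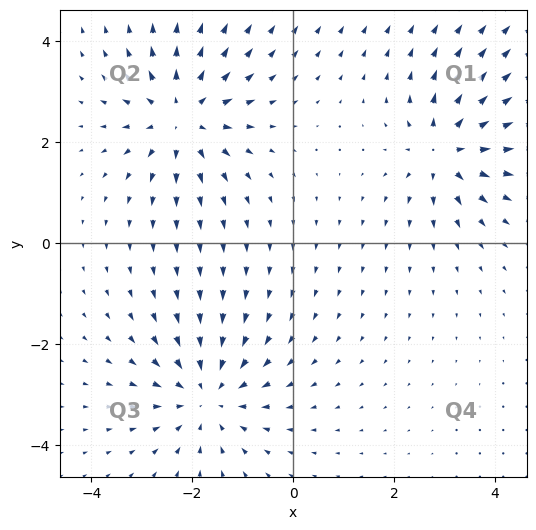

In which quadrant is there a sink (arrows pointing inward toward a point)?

Q3

The sink sits at approximately (-1.7, -3.0), which lies in quadrant Q3. The divergence there is about -4, negative as expected for a sink.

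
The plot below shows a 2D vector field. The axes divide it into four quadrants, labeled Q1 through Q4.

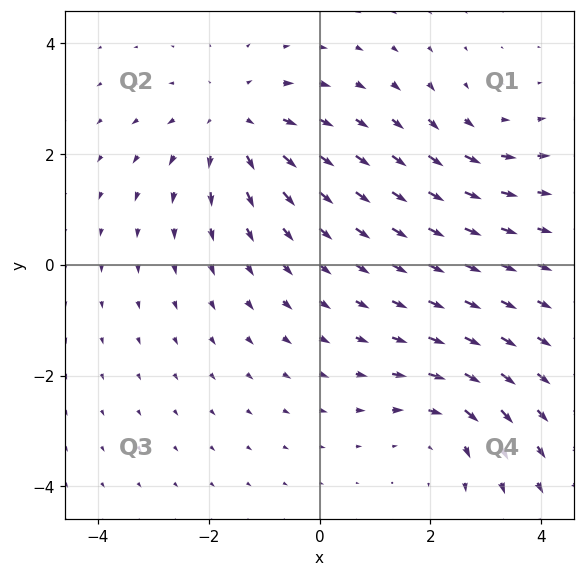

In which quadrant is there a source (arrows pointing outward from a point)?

The source sits at approximately (-1.5, 2.5), which lies in quadrant Q2. The divergence there is about +4, positive as expected for a source.

Q2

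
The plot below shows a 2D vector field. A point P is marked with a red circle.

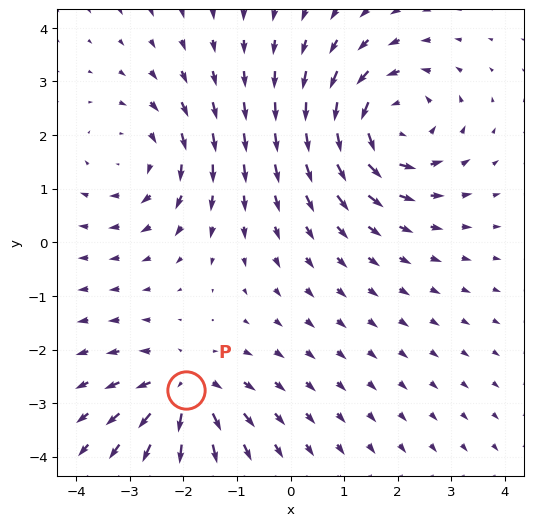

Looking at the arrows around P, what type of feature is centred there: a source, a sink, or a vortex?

At P (-2.0, -2.7) the arrows spread outward. Divergence about +5, curl ≈0 — positive divergence with near-zero curl is a source.

source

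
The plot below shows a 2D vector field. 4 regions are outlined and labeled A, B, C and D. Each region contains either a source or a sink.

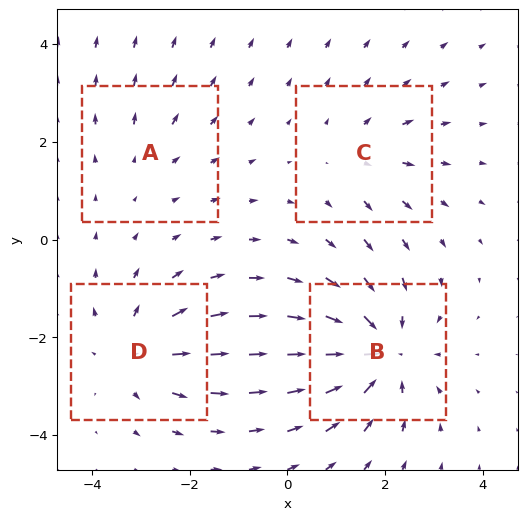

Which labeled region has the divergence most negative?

B

Divergence at each region's feature centre — A: about +2, B: about -6, C: about +3, D: about +4. Region B is most negative.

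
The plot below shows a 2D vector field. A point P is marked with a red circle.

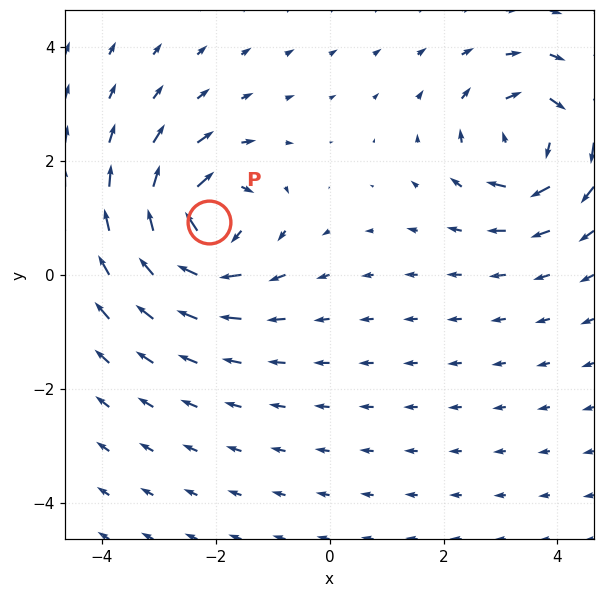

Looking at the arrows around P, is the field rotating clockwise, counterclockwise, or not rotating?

clockwise

Near P at (-2.1, 0.9) the arrows circulate clockwise. The curl (z-component) there is about -6; negative curl means clockwise rotation.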